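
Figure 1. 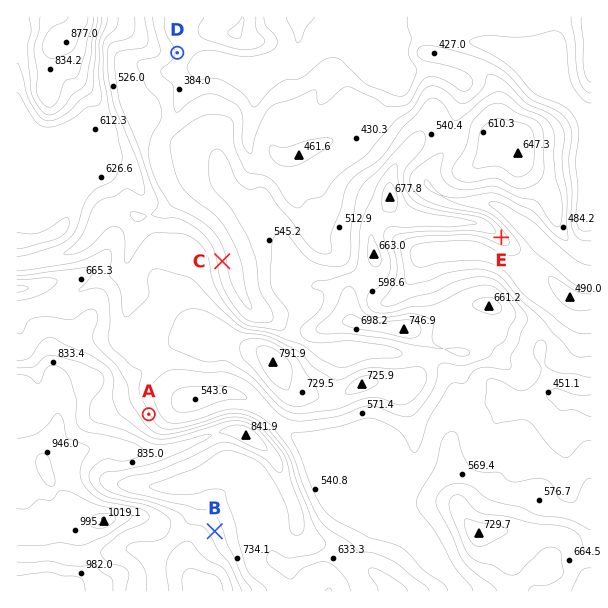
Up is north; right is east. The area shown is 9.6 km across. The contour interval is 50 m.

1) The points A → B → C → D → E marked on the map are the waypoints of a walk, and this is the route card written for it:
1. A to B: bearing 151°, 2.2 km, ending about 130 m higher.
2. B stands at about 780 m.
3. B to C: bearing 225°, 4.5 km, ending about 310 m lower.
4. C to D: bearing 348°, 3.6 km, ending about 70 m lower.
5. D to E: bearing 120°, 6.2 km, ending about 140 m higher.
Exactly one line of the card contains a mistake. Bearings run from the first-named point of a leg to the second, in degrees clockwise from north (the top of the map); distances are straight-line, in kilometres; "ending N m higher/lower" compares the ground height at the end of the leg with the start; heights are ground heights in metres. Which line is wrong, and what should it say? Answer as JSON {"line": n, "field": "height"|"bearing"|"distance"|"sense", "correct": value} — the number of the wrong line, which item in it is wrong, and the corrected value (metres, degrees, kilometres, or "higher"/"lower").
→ {"line": 3, "field": "bearing", "correct": 2}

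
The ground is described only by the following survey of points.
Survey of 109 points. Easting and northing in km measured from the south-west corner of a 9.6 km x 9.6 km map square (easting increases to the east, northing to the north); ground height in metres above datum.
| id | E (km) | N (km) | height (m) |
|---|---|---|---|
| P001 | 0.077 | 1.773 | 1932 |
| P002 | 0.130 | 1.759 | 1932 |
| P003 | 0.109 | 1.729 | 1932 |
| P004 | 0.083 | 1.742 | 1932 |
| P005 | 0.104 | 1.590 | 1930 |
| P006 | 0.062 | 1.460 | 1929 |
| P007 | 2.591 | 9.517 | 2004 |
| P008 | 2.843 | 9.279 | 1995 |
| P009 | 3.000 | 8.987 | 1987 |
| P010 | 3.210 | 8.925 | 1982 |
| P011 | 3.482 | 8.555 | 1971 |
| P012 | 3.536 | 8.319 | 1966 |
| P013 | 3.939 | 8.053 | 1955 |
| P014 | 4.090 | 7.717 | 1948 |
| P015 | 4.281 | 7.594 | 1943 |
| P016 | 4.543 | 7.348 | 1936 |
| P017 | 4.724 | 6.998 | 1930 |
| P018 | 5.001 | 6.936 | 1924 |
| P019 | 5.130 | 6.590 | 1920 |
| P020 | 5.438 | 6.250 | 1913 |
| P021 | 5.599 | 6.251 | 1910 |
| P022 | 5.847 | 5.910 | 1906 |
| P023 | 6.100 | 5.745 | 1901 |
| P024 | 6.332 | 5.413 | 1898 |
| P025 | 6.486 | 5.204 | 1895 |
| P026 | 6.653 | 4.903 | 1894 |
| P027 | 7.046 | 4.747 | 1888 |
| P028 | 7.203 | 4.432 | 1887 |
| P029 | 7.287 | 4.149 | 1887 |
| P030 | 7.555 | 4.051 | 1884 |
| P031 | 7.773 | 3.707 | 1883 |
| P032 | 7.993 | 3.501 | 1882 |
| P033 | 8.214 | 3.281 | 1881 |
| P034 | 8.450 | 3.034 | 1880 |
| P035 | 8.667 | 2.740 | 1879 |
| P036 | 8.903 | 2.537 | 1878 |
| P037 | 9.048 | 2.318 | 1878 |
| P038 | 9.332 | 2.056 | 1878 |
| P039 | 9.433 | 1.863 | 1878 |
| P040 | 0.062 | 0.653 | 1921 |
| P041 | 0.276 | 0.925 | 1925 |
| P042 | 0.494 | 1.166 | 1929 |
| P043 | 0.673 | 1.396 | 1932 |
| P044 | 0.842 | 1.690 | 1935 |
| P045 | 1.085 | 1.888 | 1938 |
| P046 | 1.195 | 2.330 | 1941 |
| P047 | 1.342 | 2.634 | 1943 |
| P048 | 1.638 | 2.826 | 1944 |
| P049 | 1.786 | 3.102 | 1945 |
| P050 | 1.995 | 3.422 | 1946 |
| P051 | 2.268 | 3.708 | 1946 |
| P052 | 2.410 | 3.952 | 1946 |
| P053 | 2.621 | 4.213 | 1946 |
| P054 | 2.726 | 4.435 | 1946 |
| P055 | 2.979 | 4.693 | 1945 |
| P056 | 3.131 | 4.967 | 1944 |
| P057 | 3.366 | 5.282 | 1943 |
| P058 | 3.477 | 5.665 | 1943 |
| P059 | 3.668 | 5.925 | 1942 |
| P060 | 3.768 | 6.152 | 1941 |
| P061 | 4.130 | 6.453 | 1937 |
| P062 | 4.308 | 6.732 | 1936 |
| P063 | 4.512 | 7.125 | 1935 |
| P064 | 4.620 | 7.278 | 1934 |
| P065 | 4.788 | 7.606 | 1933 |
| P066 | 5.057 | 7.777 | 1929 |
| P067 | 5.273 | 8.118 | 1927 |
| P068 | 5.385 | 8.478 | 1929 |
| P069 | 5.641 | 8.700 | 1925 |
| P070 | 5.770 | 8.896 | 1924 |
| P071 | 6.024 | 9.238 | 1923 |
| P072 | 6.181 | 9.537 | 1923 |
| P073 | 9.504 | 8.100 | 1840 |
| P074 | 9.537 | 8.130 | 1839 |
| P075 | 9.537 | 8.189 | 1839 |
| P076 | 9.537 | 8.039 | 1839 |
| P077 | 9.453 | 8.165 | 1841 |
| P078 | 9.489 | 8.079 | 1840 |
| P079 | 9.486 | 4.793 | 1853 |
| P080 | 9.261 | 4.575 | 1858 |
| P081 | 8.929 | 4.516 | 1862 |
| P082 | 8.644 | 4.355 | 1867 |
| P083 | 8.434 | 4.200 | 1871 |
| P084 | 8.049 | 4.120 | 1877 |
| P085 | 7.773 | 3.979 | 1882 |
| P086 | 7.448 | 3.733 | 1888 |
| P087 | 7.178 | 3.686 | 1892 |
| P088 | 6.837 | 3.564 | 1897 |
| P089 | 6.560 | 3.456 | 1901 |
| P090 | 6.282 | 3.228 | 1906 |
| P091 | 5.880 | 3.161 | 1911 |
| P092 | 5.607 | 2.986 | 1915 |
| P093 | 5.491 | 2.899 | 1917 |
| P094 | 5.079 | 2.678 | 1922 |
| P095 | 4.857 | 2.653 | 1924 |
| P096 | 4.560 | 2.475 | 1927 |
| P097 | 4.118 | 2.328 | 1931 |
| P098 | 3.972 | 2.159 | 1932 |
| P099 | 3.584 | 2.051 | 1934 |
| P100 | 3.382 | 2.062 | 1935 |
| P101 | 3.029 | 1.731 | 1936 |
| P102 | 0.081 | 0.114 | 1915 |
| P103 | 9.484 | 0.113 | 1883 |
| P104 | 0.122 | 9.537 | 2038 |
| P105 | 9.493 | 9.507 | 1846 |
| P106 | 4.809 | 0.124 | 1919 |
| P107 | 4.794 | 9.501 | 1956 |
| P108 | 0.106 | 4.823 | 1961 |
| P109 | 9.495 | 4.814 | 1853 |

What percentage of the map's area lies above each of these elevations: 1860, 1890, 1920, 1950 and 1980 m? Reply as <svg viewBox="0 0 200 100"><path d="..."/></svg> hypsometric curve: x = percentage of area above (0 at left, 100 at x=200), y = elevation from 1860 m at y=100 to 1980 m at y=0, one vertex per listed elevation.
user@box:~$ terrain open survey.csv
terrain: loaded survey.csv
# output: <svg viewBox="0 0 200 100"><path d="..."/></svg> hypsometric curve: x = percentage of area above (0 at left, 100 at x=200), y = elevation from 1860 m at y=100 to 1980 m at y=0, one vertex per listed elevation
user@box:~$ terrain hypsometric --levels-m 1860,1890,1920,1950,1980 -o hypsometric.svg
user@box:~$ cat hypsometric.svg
<svg viewBox="0 0 200 100"><path d="M188 100l-34-25-45-25-66-25-26-25"/></svg>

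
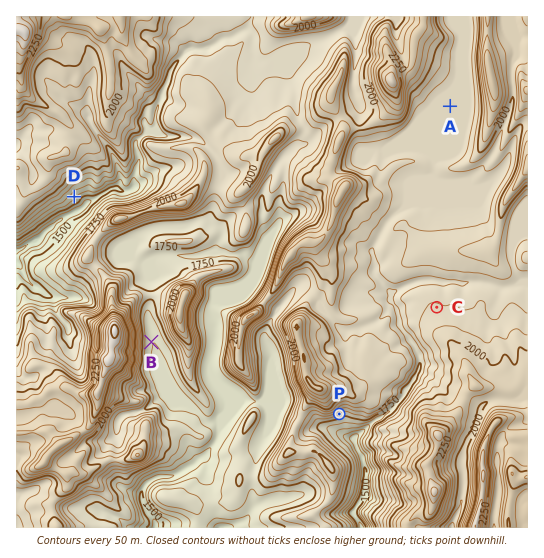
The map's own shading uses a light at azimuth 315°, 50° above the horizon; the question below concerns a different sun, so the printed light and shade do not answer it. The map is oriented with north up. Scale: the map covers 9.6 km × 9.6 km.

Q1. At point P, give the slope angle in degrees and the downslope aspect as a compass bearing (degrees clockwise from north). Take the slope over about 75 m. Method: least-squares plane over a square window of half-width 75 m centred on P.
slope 40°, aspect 147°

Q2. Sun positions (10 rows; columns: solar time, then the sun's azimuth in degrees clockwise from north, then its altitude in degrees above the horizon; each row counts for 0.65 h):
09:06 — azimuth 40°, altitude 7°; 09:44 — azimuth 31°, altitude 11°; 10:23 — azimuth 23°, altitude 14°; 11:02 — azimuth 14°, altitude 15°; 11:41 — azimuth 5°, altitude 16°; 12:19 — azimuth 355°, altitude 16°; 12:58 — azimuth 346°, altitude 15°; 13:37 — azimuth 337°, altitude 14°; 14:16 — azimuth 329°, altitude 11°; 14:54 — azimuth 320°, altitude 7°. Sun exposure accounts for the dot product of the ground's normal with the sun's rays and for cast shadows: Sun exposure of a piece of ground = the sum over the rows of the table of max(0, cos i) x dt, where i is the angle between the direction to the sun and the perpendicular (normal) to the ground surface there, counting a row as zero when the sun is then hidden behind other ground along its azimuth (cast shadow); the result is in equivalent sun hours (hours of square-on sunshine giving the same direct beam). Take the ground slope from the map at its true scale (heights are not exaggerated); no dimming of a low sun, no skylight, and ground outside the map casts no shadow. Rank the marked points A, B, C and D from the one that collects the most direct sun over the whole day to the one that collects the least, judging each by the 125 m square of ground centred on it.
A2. C > A > B > D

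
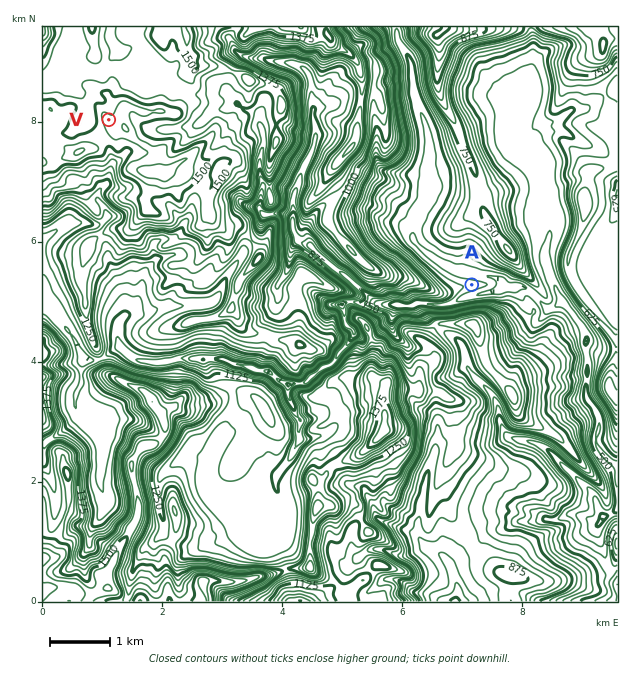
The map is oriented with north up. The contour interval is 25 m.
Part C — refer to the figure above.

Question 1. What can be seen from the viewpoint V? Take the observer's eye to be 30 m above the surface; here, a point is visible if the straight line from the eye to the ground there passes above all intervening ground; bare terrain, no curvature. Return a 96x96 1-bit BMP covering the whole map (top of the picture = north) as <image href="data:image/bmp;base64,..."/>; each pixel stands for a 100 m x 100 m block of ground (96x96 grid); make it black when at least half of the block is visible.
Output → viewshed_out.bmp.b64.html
<image width="96" height="96" href="data:image/bmp;base64,Qk2+BAAAAAAAAD4AAAAoAAAAYAAAAGAAAAABAAEAAAAAAIAEAAATCwAAEwsAAAIAAAAAAAAA////AAAAAAAAAf/AAAAAAAAAAAADgP+AAAAAAAAAAAD/sD/AAAAAAAAAAAB/AA3/wAAAAAAAAAAP4AD//AAAAAAAAAAH4AA//AAAAAAAAAAD8AAAYAAAAAAAAADj+AAAAAAAAAAAAAD5+AAAAAAAAAAAAAD/+AAAAAAAAAAAAADP/AAAAAAAAAAAAADD/gAAAAAAAAAAAADA/gAAAAAAAAAAAADAfwAAAAAAAAAAAADDwQAAAAAAAAAAAADHwQAAAAAAAAAAAACHwYAAAAAAAAAAAACHgYAAAAAAAAAAAACHgQAAAAAAAAAAAACHgAAAAAAAAAAAAACAgAAAAAAAAAAAAACOgAAAAAAAAAAAAAAfgAAAAAAAAAAAAAAfhwAAAAAAAAAAAAAfgwAAAAAAAAAAAAB/gQAAAAAAAAAAAAA/geAAAAAAAAAAAAA/AIAAAAAAAAAAAAAfAAAAAAAAAAAAAAB/AAAAAAAAAAAAAAD/AAgAAAAAAAAAAAD/AAgAAAAAAAAAAAD/ABwAAAAAAAAAAADPAD4AAAAAAAAAAACDAH+AAAAAAAAAAAACAP+AAAAAAAAAAAAAB/gAAAAAAAAAAADAH8AAAAAAAAAAAAD4/wAAAAAAAAAAAAAIfAAAAAAAAAAAAAAAOAAAAAAAAAAAAAD4EAAAAAAAAAAAAADwcAAAAAAAAAAAAADw4AAAAAAAAAAAAADg4AAAAAAAAAAAAACA4AAAAAAAAAAAAAAB4AAAAAAAAAAAAAAAwAAAAAAAAAAAAAAAwAAAAAAAAAAAAAABgAAAAAAAAAAAAAABgAAAAAAAAAAAAAABgAAAAAAAAAAAAAADgAAAAAAAAAAAAAADgAAAAAAAAAAAAAADAAAAAAAAAAAAAAADAAAAAAAAAAAAAAADQAAAAAAAAAAAAAABwAAAAAAAAAAAAAABwAAAAAAAAAAAAAAAwAAAAAAAAAAAAAAAQAAAAAAAAAAAAAAAIAAAAAAAAAAAAAAAMAAAAAAAAAAAAAAAAAAAAAAAAAAAAAAAAIAAAAAAAAAAAAAAAMAAAAAAAAAAAAAAAAAAAAAAAAAAAAAAHgAAAAAAAAAAAAAAGAAAAAAAAAAAAAAAAAAAAAAAAAAAAAAAAAAAAAAAAAAAAAAADPgAAAAAAAAAAACAB/wAAAAAAAAAAADAA/cAAAAAAAAAAADgI/GAAAAAAAAAAADP6PDAAAAAAAAAAAD/6ABgAAAAAAAAAAD/+AAwAAAAAAAAAAD//AAYAAAAAAAAAAD//AAIAAAAAAAAAAD//HwAAAAAAAAAAAD//fwAAAAAAAAAAADv/wAAAAAAAAAAAABv+AAAAAAAAAAAAAA/+AAAAAAAAAAAAAD/2AAAAAAAAAAAAAD/nAPAYAAAAAAAAAD+XgeAwAAAAAAAAAD//4fggAAAAAAAAAD////AAAAAAAAAAAD////AAAAAAAAAAAD/f/+AAAAAAAAAAAD///+AAAAAAAAAAAD///eAAB8AAAAAAAD///cAAPkAAAAAAAD///cAAfAAAAAAAAA="/>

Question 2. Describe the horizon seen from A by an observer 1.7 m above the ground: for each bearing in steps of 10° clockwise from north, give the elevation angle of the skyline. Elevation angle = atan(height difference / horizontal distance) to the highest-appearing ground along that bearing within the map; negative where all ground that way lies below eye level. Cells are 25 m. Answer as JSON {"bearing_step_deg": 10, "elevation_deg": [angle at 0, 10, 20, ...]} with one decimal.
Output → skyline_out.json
{"bearing_step_deg": 10, "elevation_deg": [7.2, 8.2, 9.3, 10.7, 12.3, 12.5, 10.8, 7.8, 4.1, 3.2, 2.6, 1.7, 3.3, 9.4, 17.1, 25.0, 30.4, 33.2, 33.5, 31.9, 29.1, 25.7, 22.3, 18.2, 14.1, 14.2, 11.8, 13.2, 14.6, 11.2, 11.0, 11.0, 11.3, 9.5, 6.1, 6.8]}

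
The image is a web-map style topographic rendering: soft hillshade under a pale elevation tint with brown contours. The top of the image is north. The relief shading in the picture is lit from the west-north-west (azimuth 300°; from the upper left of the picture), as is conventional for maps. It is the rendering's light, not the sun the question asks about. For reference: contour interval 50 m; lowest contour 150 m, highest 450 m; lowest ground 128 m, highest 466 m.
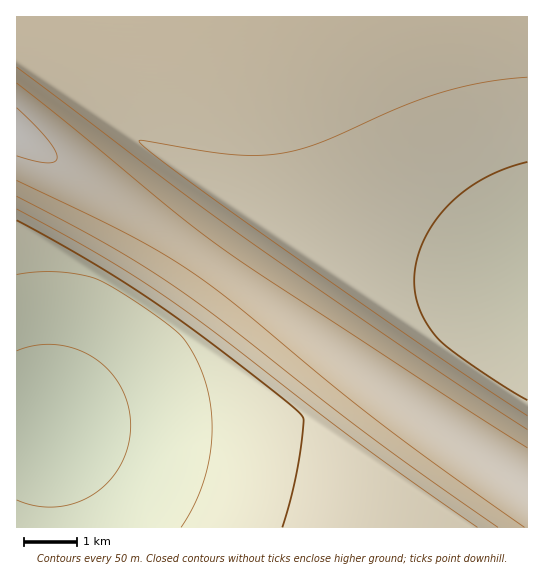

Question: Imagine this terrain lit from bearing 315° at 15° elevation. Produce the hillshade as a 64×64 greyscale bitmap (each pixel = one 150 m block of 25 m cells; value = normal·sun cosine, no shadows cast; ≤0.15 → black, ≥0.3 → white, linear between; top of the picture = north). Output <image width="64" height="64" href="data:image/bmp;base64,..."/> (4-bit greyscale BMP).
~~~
<image width="64" height="64" href="data:image/bmp;base64,Qk12CAAAAAAAAHYAAAAoAAAAQAAAAEAAAAABAAQAAAAAAAAIAAATCwAAEwsAABAAAAAAAAAAAAAAABEREQAiIiIAMzMzAERERABVVVUAZmZmAHd3dwCIiIgAmZmZAKqqqgC7u7sAzMzMAN3d3QDu7u4A////AMzN3d3d7u7u7u7u7u7u3d3d3dzMzMzMzMu7u6dGeIiazM3d3d3u7u7u7u7u7u7d3d3d3MzMzMzMy7u6mHd3iJnMzN3d3e7u7u7u7u7u7t3d3d3czMzMzMzMu6mHd4iJmszM3d3d3u7u7u7u7u7u3d3d3d3MzMzMzMu5h3d4iZmrzMzN3d3d7u7u7u7u7u7d3d3d3czMzMzMuph3eImZqqvMzMzd3d3u7u7u7u7u7t3d3d3dzMzMzMuZd3iImZqrvLzMzN3d3d7u7u7u7u7u3d3d3d3MzMzLqYd3iJmaqrvMu8zMzd3d3d7u7u7u7u3d3d3d3MzMzLqXd4iJmqq7vM27vMzM3d3d3e7u7u7u7d3d3d3czMzKmHeIiZmqq7zM3bu7zMzN3d3d3e7u7u3d3d3d3dzMy6mHeIiZqqu7zM3eu7u8zMzd3d3d3d3d3d3d3d3d3My6h3iImZqqu8zN3d67u7vMzM3d3d3d3d3d3d3d3d3Muph4iJmaqru8zN3e7qq7u7zMzN3d3d3d3d3d3d3d3Mupd4iJmaqru8zN3e7vqqu7u8zMzN3d3d3d3d3d3d3MqYeIiZmqq7vMzd3e7v+qqru7vMzMzd3d3d3d3d3d3LqYiImZqqq7vMzd3u7v/6qqq7u7zMzMzd3d3d3d3d3KmHiImZqqu7zMzd3u7v/sqqqqu7u8zMzMzd3d3d3dy6mIiJmaqru7zM3d3u7v/uyZqqqru7vMzMzMzN3d3cyph4iJmaqru8zM3d3u7v7dzJmaqqq7u7zMzMzMzMzMupiIiZmqq7u8zN3d7u7u7dy8mZmqqqu7u7zMzMzMzLqYeIiZmqq7vMzN3d7u7u3cu7uZmZqqqru7u8zMzMzLqXeImZqqu7vMzN3d7u7t3Lu7u5mZmaqqq7u7u8zMy6mHeImZqqu7zMzd3e7u7t3Lu7u7iZmZmqqqu7u7u8uph3iImZqqu7zMzd3e7u7dy7u7u7uImZmZqqqru7u7uZd3iImaqru7zM3d3e7u7dy7u7u7u4iJmZmqqqq7u7qYd3iImaqru8zM3d3u7u3cu7u7u7u7iIiZmZqqqqu6mHZ3iImaqru8zM3d3u7t3Lu7u7u7u7uIiJmZmaqqqph2Z3iJmaqru8zN3d3u7t3Lqqqqq7u7u4iIiZmZmqqYdmZ3iJmaq7vMzN3d3u7dy6qqqqqqqru7iIiImZmZmHdmZ3iJmaq7vMzN3d7u7cy6qqqqqqqqqqqIiIiZmZl3ZWZ3iJmaq7vMzN3d7u3cuqqqqqqqqqqqqoiIiImZh2VVZ3iJmaq7vMzd3d7u3MuqqqqqqqqqqqqqiIiIiIdlVVZ3iImaq7vMzd3e7tzLqqqqqqqqqqqqqqqIiIiHZURVZniImaq7vMzd3e7tzKqqqqqqqqqqqqqqqoiIiGZURVZniImaq7vMzd3e7cy6qqqqqqqqqqqqqqqqiIh2VERVZniImaq7vMzd3e7cyqqqqqqqqZmZmZmZqqqIdlRERVZ3iJmaq7vMzd3e3MuqqqqqqpmZmZmZmZmZmYZVQ0RWZ3iJmaq7vMzd3t3MqqqqqqqZmZmZmZmZmZmZdUNEVWZ3iJmaq7zM3d3dzLqqqqqqmZmZmZmZmZmZmZljNEVWZ3iJmqq7zM3d3dy6qqqqqpmZmZmZmZmZmZmZmTNEVWZ3iJmqq7zM3d3cy6qqqqqZmZmZmZmZmZmZmZmZNFVmZ3iJmqq7zM3d3MuqqqqqqZmZmZmZmZmZmZmZmZlFVmd4iJmqu7zM3d3MuqqqqqmZmZmZmZmZmZmZmZmZmVVmd4iZmqu7zM3dzLqqqqqqmZmZmZmZmZmZmZmZmZmZVnd4iZqqu7zM3dzLqqqqqpmZmZmZmZmZmZmZmYiJmZlneIiZqqu8zN3cy6qqqqqpmZmZmZmZmZmZmZiIiIiIiHeImZqru8zN3cu6qqqqqpmZmZmZmZmZmZmZiIiIiIiIeImaqru8zN3MupmqqqqpmZmZmZmZmZmZmZiIiIiIiIiJmaq7vMzdzLqpmaqqqqmZmZmZmZmZmZmZiIiIiIiIiJmqq7vMzdzLqZmaqqqqmZmZmZmZmZmZmZmIiIiIiIiImqu7zM3cy6qZmaqqqqqZmZmZmZmZmZmZmYiIiIiIiIiru7zM3cu6mZmqqqqqqqmZmZmZmZmZmZmZmIiIiIiIiKu8zN3MuqmZmqqqqqqqqZmZmZmZmZmZmZmYiIiIiIiIvMzN3MupmZqqqqqqqqqqmZmZmZmZmZmZmZmIiIiIiIi8zd3LupmqqqqqqqqqqqqpmZmZmZmZmZmZmZiIiIiIiM3dzLqZqqqqqqqqqqqqqqmZmZmZmZmZmZmZmZmIiIiIzdzLqqqqqqqqqqqqqqqqqpmZmZmZmZmZmZmZmZmZmZncy6qqqqqqqqqqqqqqqqqqqZmZmZmZmZmZmZmZmZmZmdy6qqqqqqqqqqqqqqqqqqqqmZmZmZmZmZmZmZmZmZmZ2qqqqqqqqqqqqqqqqqqqqqqpmZmZmZmZmZmZmZmZmZmqqqqqqqqqqqqqqqqqqqqqqqqZmZmZmZmZmZmZmZmZmaqqqqqqqqqqqqqqqqqqqqqqqqmZmZmZmZmZmZmZmZmZqqqqqqqqqqqqqqqqqqqqqqqqqqmZmZmZmZmZmZmZmZmqqqqqqqqqqqqqqqqqqqqqqqqqqpmZmZmZmZmZmZmZmaqqqqqqqqqqqqqqqqqqqqqqqqqqqpmZmZmZmZmZmZmZ"/>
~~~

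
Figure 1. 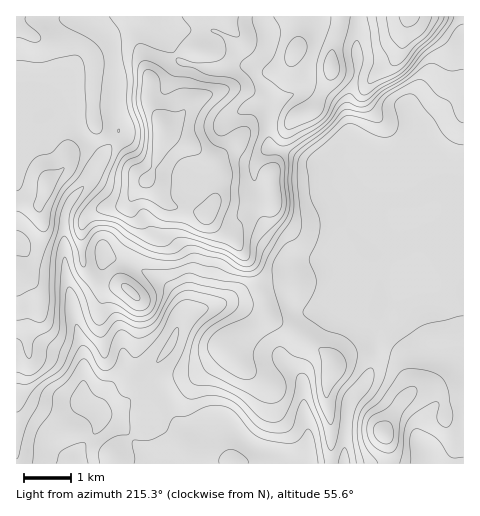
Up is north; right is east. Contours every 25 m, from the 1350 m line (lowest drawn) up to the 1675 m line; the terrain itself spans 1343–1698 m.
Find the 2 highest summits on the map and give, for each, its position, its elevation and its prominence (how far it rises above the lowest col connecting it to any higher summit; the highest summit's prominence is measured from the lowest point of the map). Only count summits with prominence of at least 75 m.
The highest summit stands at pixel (162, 130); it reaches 1698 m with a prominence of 355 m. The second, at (384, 433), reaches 1542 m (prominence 103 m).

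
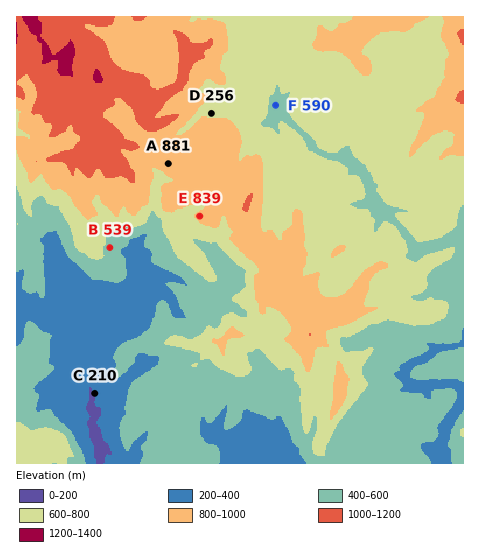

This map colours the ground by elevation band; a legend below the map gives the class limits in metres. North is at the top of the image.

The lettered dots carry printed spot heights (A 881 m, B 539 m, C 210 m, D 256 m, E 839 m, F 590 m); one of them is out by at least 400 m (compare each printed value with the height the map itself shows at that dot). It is D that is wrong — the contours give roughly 756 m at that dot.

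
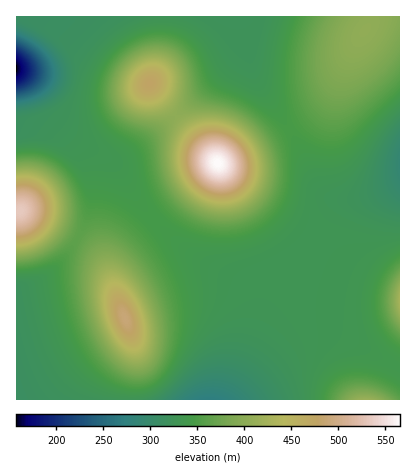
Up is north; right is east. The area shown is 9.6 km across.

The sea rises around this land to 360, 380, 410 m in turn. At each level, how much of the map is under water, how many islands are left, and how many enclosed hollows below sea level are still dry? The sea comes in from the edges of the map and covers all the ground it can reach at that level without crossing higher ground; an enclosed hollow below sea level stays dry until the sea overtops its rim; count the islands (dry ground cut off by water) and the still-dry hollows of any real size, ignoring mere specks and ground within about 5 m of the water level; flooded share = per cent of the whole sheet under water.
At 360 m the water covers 67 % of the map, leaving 1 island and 0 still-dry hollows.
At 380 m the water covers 77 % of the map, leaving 2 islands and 0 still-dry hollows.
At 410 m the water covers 88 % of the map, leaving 3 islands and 0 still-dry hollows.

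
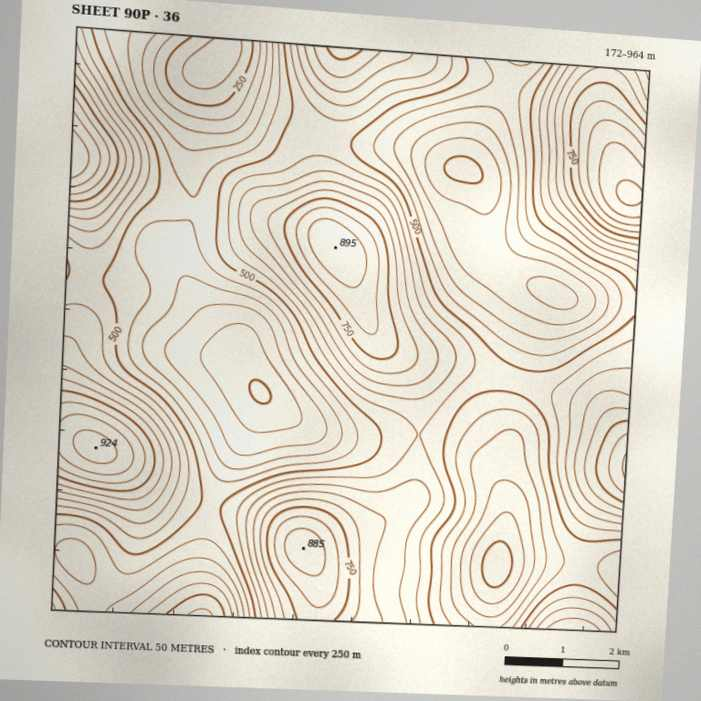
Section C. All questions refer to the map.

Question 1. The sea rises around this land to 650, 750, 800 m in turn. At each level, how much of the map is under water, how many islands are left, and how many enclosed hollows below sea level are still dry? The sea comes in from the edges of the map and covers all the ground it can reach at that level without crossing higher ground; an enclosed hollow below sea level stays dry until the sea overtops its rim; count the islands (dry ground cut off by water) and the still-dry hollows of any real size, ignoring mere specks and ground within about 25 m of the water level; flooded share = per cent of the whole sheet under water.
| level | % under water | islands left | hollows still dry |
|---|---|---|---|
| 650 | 76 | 1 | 0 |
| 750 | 88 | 1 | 0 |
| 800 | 92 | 2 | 0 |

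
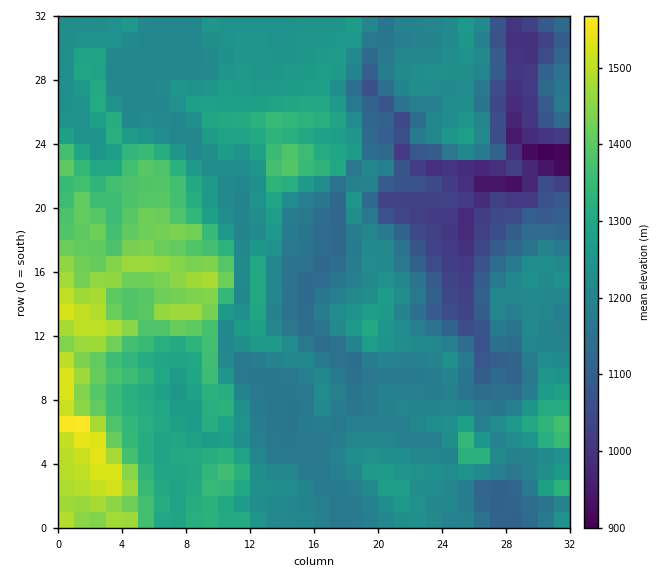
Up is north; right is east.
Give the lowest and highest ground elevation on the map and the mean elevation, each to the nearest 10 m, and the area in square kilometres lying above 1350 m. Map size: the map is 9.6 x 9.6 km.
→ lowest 880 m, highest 1590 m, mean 1230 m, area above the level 15.3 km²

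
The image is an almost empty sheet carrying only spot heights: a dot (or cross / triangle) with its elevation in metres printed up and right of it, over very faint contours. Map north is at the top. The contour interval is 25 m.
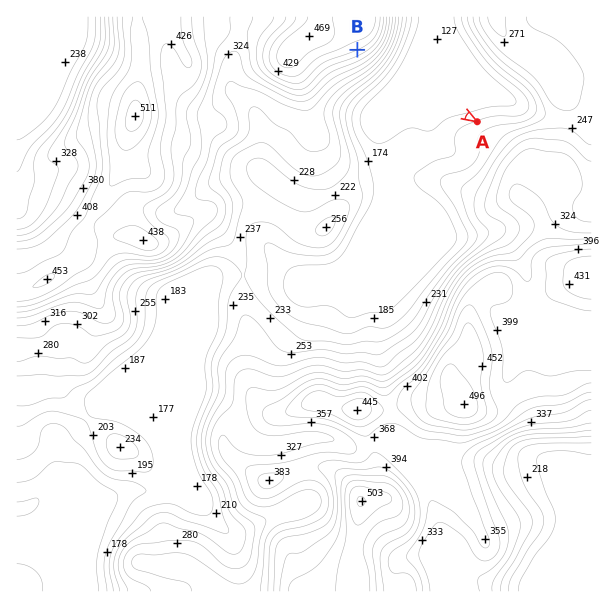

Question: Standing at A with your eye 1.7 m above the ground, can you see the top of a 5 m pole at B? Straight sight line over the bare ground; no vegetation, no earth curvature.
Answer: yes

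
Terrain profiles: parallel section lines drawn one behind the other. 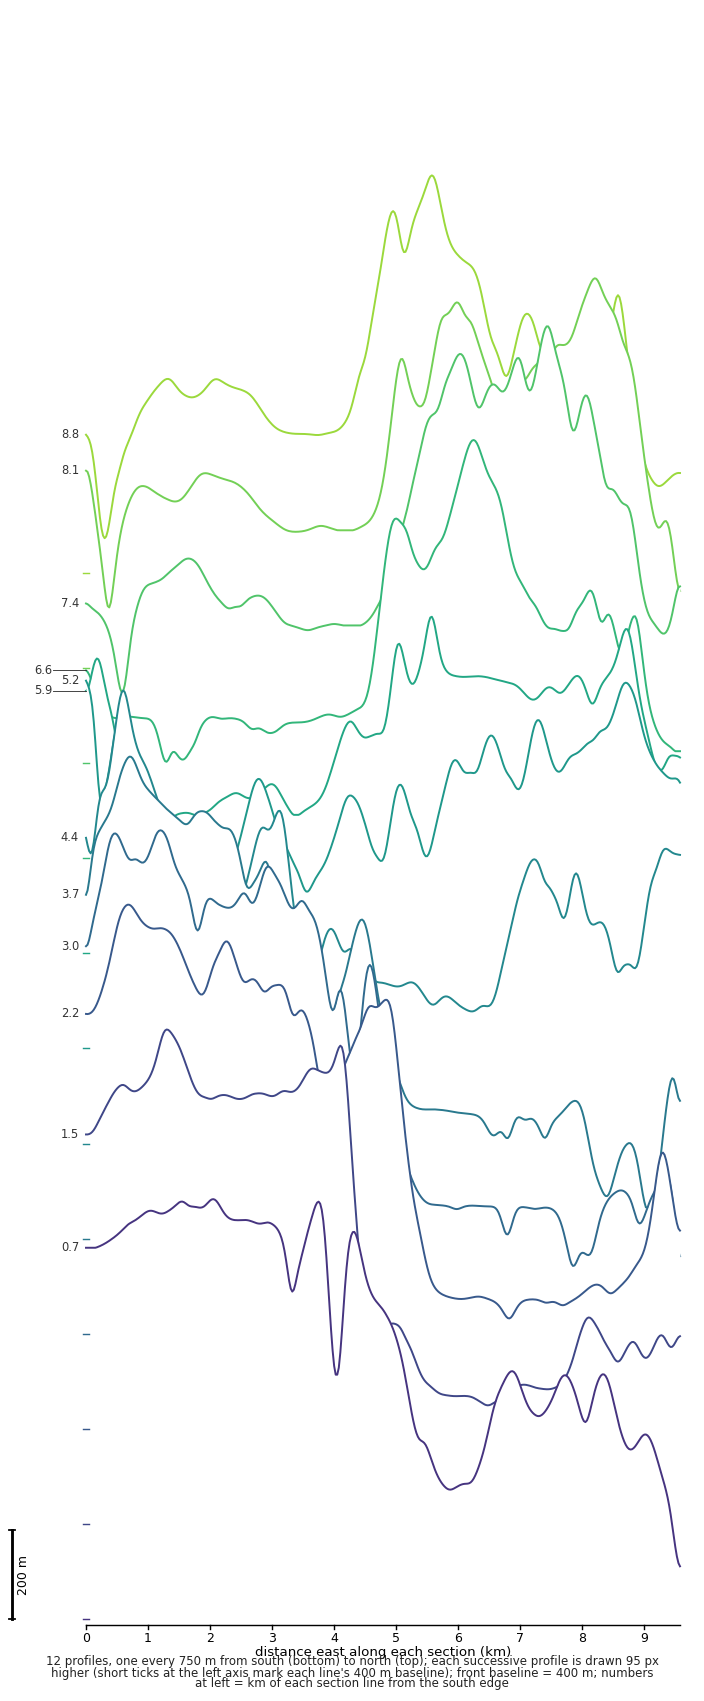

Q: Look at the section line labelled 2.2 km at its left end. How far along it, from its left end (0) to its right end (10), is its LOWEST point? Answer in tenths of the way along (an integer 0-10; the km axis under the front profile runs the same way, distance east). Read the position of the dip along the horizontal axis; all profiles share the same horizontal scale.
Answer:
7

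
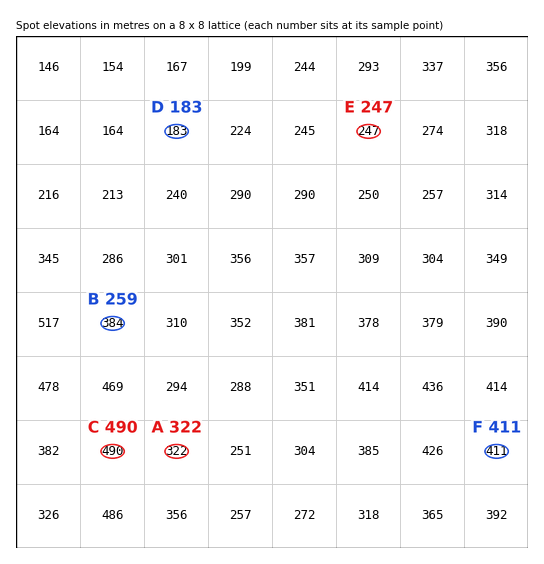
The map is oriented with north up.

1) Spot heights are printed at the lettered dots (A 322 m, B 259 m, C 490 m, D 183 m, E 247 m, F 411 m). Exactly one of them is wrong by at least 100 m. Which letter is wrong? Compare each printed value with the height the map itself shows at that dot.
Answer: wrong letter B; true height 384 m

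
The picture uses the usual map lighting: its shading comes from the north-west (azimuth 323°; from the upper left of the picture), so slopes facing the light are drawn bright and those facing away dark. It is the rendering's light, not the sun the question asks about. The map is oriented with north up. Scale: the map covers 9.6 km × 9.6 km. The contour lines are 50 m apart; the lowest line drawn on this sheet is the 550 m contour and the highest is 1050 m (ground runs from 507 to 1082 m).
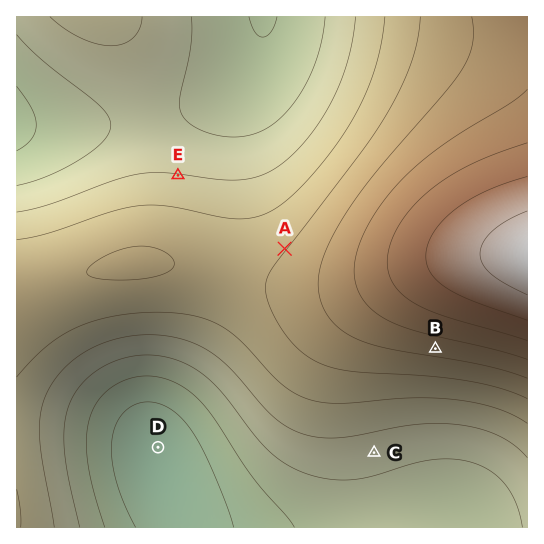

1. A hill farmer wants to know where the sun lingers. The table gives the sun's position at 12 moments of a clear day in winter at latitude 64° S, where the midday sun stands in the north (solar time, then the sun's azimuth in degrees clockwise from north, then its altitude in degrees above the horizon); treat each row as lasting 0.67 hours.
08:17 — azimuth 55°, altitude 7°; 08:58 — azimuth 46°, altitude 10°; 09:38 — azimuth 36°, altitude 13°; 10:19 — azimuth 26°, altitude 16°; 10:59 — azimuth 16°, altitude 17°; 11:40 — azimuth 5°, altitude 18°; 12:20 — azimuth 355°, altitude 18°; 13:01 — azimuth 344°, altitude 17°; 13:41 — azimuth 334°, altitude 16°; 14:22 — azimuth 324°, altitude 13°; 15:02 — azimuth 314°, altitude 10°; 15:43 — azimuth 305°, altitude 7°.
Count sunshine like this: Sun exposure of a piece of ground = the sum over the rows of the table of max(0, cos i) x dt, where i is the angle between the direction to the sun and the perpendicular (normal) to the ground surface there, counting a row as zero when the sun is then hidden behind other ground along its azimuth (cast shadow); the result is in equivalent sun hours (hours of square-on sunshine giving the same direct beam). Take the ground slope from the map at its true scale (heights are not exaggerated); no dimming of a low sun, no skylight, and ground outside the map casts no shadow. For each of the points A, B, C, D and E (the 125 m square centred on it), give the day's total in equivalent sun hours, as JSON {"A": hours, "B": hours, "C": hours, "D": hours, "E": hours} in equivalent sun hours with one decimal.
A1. {"A": 2.1, "B": 1.0, "C": 1.5, "D": 1.7, "E": 2.4}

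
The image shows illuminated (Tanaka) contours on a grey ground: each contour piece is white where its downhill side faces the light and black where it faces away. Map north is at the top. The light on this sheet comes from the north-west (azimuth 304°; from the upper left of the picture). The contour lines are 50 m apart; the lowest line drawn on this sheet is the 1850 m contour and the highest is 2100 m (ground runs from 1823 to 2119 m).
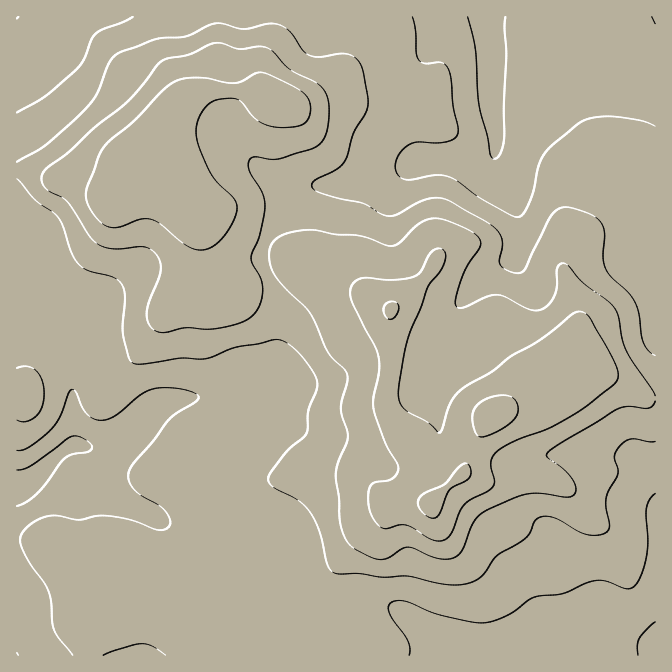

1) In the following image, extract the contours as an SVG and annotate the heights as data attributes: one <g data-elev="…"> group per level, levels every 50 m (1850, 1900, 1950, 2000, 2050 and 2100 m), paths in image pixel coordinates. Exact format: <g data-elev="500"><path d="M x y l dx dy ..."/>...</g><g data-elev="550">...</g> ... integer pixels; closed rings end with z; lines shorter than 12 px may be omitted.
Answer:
<g data-elev="1850"><path d="M638 655l-1-10 2-7 16-16"/><path d="M17 470l7-1 8-4 40-29 8 1 12 8 0 3-4 4-14 2-9 4-28 35-10 9-10 4"/><path d="M505 17l0 11 1 27-2 50 0 33-4 15-5 6-3-1-2-4-2-17-8-29-4-58-8-33"/></g><g data-elev="1900"><path d="M103 655l14-5 25-6 10 2 14 9"/><path d="M409 655l1-7-2-8-15-20-4-8 0-7 5-4 11 0 33 14 32 7 14 1 10-2 13-5 27-19 30-4 28-12 13 0 22 8 7-2 6-10 5-15 3-18-2-36 3-8 6-6"/><path d="M17 450l7 0 6-4 22-18 8-11 8-24 4-4 4 3 6 15 4 6 7 5 7 2 14-3 26-22 14-6 11-1 15 1 12 3 7 5-4 5-18 11-8 7-17 22-19 21-4 9 0 8 6 10 7 6 17 9 8 9 3 8 0 3-3 3-5 2-5 0-23-9-24-5-13 0-19 4-24-5-10 2-10 5-8 6-5 7-1 9 4 10 8 12 13 18 4 8 2 12 1 20 3 8 18 23"/><path d="M655 126l-15-6-28-4-18 2-14 4-28 23-8 10-6 12-8 33-6 13-6 4-6-1-28-16-26-18-10-5-11-2-27 5-8-2-5-5-2-8 3-10 7-8 12-5 20 1 11-2 7-3 3-6-5-25-2-27-2-10-3-5-4-2-17 0-7-3-2-7 0-21-4-15"/><path d="M133 17l-36 16-6 7-7 20-7 9-32 27-28 17"/></g><g data-elev="1950"><path d="M17 420l5 2 5-1 10-6 5-8 2-14-2-13-6-10-9-4-10 2"/><path d="M655 355l-6-4-6-9-4-29-5-13-7-9-16-14-5-9-3-11 2-20-1-9-5-8-7-5-23-8-7 1-7 3-7 9-23 49-3 3-5 1-10-3-7-5-1-5 3-18-2-7-3-5-11-8-39-22-10-2-10 1-11 4-19 12-9 1-8-3-16-10-31-6-19-8-2-4 2-4 24-13 8-10 8-25 11-18 3-8 0-10-4-24-6-12-8-6-10-1-22 3-10-2-6-6-12-17-12-7-10-1-24 5-20-5-9-1-28 13-30 3-39 14-8 9-13 31-11 15-40 37-29 17"/><path d="M17 179l18 21 17 12 6 6 5 9 9 26 6 11 10 7 26 6 8 7 3 13-2 36 5 24 4 5 8 2 40-6 25 1 30-12 42-8 11 5 16 14 10 15 3 10-1 9-8 18-1 22-3 5-13 10-7 8-14 18-2 7 5 7 25 14 12 11 10 20 8 33 3 5 4 3 25 1 24 3 23-1 37 8 20 0 15-6 5-4 13-18 28-18 5-4 5-13 5-4 7-1 8 2 24 13 8 4 8 0 9-1 3-2 2-5-3-20 0-10 12-24 0-5-4-10 3-8 7-8 6-3 25 2"/></g><g data-elev="2000"><path d="M655 396l-29-46-4-12-3-21-4-9-8-8-25-18-17-18-4-1-3 4-3 26-5 10-8 6-5 2-7-1-25-13-8-2-10 2-27 11-3-1-2-4 4-16 6-17 14-22 2-6-3-5-6-5-27-12-11-2-10 3-9 6-15 15-6 4-7-1-27-9-25-2-27-4-14 2-12 3-7 5-5 7-1 13 6 15 11 13 23 24 19 40 19 21 0 9-6 26 6 24 1 6-10 24-2 11 3 25 1 22 3 14 6 9 6 6 17 9 6 1 7 0 17-10 6-2 27 11 9 1 8-1 6-3 4-5 13-30 12-10 28-12 13-4 14-1 23 4 7-1 3-3 1-3-2-8-9-12-18-13 1-5 69-43 12-3 19 2 5-3 2-4"/><path d="M158 332l9 0 18-4 22 1 15-1 21-6 12-9 6-11 2-15-3-10-8-15-1-5 9-22 5-30-3-13-13-22 0-10 6-3 15 2 8 0 32-10 10-5 6-9 2-12 1-15-1-10-4-8-9-8-26-14-15-16-7-4-9-2-19 3-16-6-8 0-26 12-26 5-6 5-13 18-17 19-32 25-28 27-19 13-6 8 0 7 2 5 6 5 17 9 21 34 9 8 8 4 9 2 31-2 7 3 5 5 3 8 0 9-11 31-2 12 3 11z"/></g><g data-elev="2050"><path d="M433 540l9 1 6-4 16-32 6-5 17-8 6-5 1-7-3-18 2-5 4-5 20-12 35-13 26-15 35-27 4-5 1-5-4-15-24-42-5-5-6-1-7 2-33 27-27 15-20 16-32 18-10 13-10 29-2 1-11-11-20-11-7-8-2-8 6-42 6-20 11-25 6-20 13-17 5-9 0-10-3-3-4-1-4 2-4 3-8 17-7 6-21 4-32-2-8 5-4 9 3 11 25 50 1 17-5 27 0 12 11 34 13 24-1 6-5 5-5 3-12 1-5 4-2 12 2 14 5 10 7 6 5 1 13-4 7 0z"/><path d="M192 248l13 2 7-3 7-5 12-17 6-17-3-10-16-15-6-8-13-28-3-10 0-10 3-9 4-8 6-6 6-4 20-1 7 3 11 15 11 7 14 3 19-1 7-2 3-3 4-11-3-12-8-8-26-13-12-5-7 1-13 8-7 2-10-1-21-4-24 1-8 4-7 5-30 32-25 20-7 8-5 9-12 36 2 12 9 13 8 7 9 3 8-2 18-7 12 1 8 4 20 17z"/></g><g data-elev="2100"><path d="M428 517l6 1 3-1 3-5 9-22 20-12 2-6-3-8-3-1-3 2-17 19-18 8-7 5-2 5 1 5 3 5z"/><path d="M480 437l7-1 10-4 16-12 5-10-1-7-3-5-7-3-12 1-11 4-7 5-4 7-1 8 3 12z"/><path d="M388 318l4 1 5-6 2-6-4-5-7 0-4 5 0 6z"/></g>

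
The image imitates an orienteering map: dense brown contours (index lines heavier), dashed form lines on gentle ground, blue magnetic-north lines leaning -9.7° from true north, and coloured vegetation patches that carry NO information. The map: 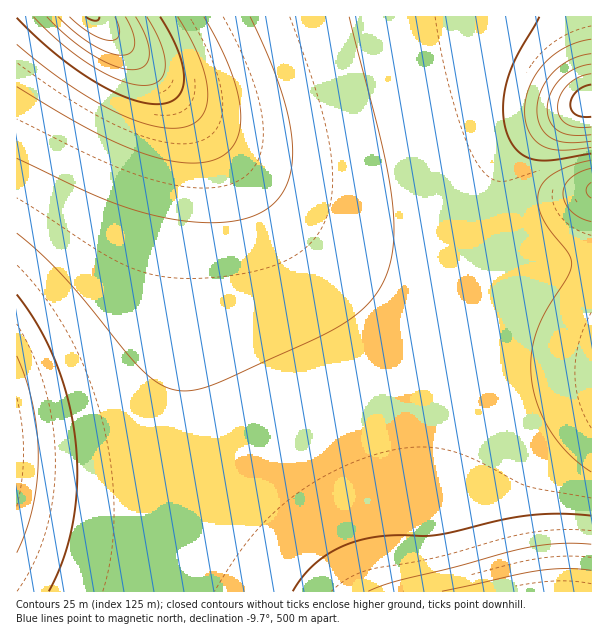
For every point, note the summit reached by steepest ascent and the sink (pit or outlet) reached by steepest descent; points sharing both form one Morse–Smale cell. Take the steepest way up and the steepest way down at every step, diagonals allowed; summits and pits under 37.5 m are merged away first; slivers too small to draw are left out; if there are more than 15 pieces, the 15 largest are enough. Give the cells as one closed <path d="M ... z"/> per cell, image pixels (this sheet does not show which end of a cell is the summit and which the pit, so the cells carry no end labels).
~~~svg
<path d="M164 84l-1 2 18 24 7 18 5 24 0 27-9 78 0 151-3 44-12 73-15 51-2 15 288 1-12-56 5-86 12-64 21-65-40-14-46-23-51-32-52-46z"/><path d="M95 16l-79 1 1 575 135 0 2-16 15-51 11-60 4-57 0-151 9-78-1-39-8-24-15-24-21-24z"/><path d="M591 16l-495 1 85 84 96 105 37 34 21 16 45 28 46 23 39 13 31-86-2-42 2-10 6-15 10-14 21-17 46-30 13-5z"/><path d="M470 322l-6 1-10 31-12 44-9 52-5 86 12 55 151 1 1-238-65-14z"/><path d="M591 102l-12 4-46 30-17 14-14 17-6 15-2 10 2 42-27 75-2 13 72 21 53 10z"/>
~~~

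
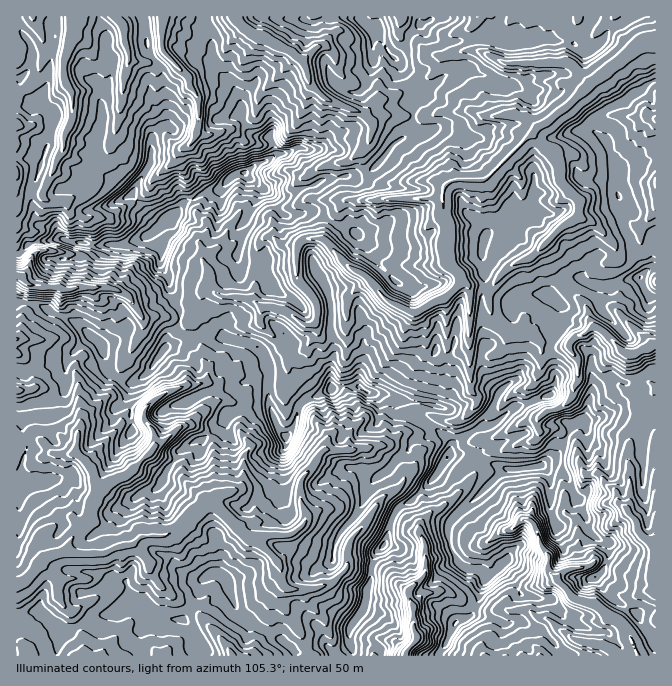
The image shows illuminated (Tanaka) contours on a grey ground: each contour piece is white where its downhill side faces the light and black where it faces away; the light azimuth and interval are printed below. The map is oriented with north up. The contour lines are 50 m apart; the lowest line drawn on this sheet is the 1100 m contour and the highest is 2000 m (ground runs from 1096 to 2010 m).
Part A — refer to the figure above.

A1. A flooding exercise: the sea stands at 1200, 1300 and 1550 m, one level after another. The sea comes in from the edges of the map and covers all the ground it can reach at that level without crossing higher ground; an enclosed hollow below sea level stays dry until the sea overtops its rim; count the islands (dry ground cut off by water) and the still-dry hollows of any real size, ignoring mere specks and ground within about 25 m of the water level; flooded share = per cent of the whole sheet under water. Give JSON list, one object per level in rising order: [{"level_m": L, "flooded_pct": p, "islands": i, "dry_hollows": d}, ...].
[{"level_m": 1200, "flooded_pct": 14, "islands": 0, "dry_hollows": 0}, {"level_m": 1300, "flooded_pct": 33, "islands": 1, "dry_hollows": 0}, {"level_m": 1550, "flooded_pct": 80, "islands": 1, "dry_hollows": 0}]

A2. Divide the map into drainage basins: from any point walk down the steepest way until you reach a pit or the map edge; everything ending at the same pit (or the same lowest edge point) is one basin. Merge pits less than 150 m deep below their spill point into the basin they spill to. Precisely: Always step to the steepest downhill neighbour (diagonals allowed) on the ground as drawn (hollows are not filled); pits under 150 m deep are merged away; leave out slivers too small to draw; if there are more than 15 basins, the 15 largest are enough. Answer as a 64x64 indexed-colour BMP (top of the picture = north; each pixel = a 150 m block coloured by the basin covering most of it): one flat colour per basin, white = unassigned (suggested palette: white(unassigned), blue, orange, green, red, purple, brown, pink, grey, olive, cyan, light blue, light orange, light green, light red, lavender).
<image width="64" height="64" href="data:image/bmp;base64,Qk12CAAAAAAAAHYAAAAoAAAAQAAAAEAAAAABAAQAAAAAAAAIAAATCwAAEwsAABAAAAAAAAAA////ALR3HwAOf/8ALKAsACgn1gC9Z5QAS1aMAMJ34wB/f38AIr28AM++FwDox64AeLv/AIrfmACWmP8A1bDFACIiIiIiIiIiIiqqqqqqIiIRZmZmZmREREREREREREREIiIiIiIiIiIiqqqqqqIiIiZmZmZmZEREREREREREREQiIiIiIiIiIiKqqqqiIiIiJmZmZmZkRERERERERERERCIiIiIiIiIiKqqqoiIiIiIiZmZmZmZEREREREREREREIiIiIiIiIiIqqqoiIiIiIiImZmZmZmZEREREREREREQiIiIiIiIiIiKqqiIiIiIiIiZmZmZmZkRERERERERERCIiIiIiIiIiIqqiIiIiIiIiJmZmZmZmREREREREREREIiIiIiIiIiIiKqIiIiIiIiImZmZmZmZkREREREREREQiIiIiIiIiIiIiIiIiIiIiIiJmZmZmZkRERERERERERCIiIiIiIiIiIiIiIiIiIiIiImZmZmZEREREREREREREIiIiIiIiIiIiIiIiIiIiIiIiZmZmZkREREREREREREQiIiIiIiIiIiIiIiIiIiIiIiImZmZkRERERERERERERCIiIiIiIiIiIiIiIiIiIiIiIiZmZmREREREREREREREIiIiIiIiIiIiIiIiIiIiIiIiImZmZkREREREREREREQiIiIiIiIiIiIiIiIiIiIiIiIiZmZmRERERERERERERCIiIiIiIiIiIiIiIiIiIiIiIiImZmZmREREREREREREIiIiIiIiIiIiIiIiIiIiIiIiIiImZmZkREREREREREQiIiIiIiIiIiIiIiIiIiIiIiIiIiJmZmZERERERERERCIiIiIiIiIiIiIiIiIiIiIiIiIiImZmZmREREREREREIiIiIiIiIiIiIiIiIiIiIiIiIiIiIREREREUREREREQiIiIiIiIiIiIiIiIiIiIiIiIiIiIhERERERFERERERCIiIiIiIiIiIiIiIiIiIiIiIiIiIiERERERERREREREIiIiIiIiIiIiIiIiIhIiIiIiIiIiERERERERFEREREQiIiIiIiIiIiIiIiIiESIiIiIiIhERERERERGIRERERCIiIiIiIiIiIiIiIiIRIiIiIiIREREREREREYiBEREUIiIiIiIiIiIiIiIiIRESIiIiIhEREREREREYiIEREREiIiIiIiIiIiIiIiIhERESIiERERERERERERGIiBERESIiIiIiJyIiIiIiIiEREREREREREREREREREYiIgRgRIiIiIid3ciIiIiIiIRERERERERERERERERERiIiIiIgiIiIiJ3d3IiIiIiIhERERERERERERERERERGIiIiIiCIiIiInd3dyIiIiIiEREREREREREREREREREYiIiIiIIiIiInd3d3ESIiIRERERERERERERERERERERiIiIiIgiIiInd3d3dxERERERERERERERERERERERERGIiIiIiCIiInd3d3d3EREREREREREREREREREREREREYiIiIiIIid3d3d3d3cRERERERERERERERERERERERERiIiIiIh3d3d3d3d3dxERERERERERERERERERERERERGIiIiIiHd3d3d3d3d3EREREREREREREREREREREREREYiIiIiBd3d3d3d3d3ERERERERERERERERERERERERERGIERGBF3d3d3d3d3cREREREREREREREREREREREREREREREREXd3d3d3d3cRERERERERERERERERERERERERERERERGZN3d3d3d3d3EREREREREREREREREREREREREREREREZkzN3MzMzN3cREREREREREREREREREREREREREREREZmTMzMzMzMzMRERERERERERERERERERERERERERERERmZMzMzMzMzMzERERERERERERERERERERERERERERERGZkzMzMzMzMzMxERERERERERERERERERERERERERERGZmTMzMzMzMzMzMREREREREREREREREREREREREREREZmZMzMzMzMzMzMzMxERFVURERERERERERERERERERERmZkzMzMzMzMzMzMzMRFVVVURERERERERERERERERERGZmTMzMzMzMzMzMzMzNVVVVVVVUREREREREREREREREZmZMzMzMzMzMzMzMzMzNVVVVVVVERERERERERERERERmZkzMzMzMzMzMzMzMzMzVVVVVVVRERERERERERERERmZmTMzMzMzMzMzMzMzMzVVVVVVVVURERERERERERERGZmZMzMzMzMzMzMzMzM1VVVVVVVVVVURERERERERERGZmZkzMzMzMzMzMzMzMzVVVVVVVVVVVREREREREREREZmZmTMzMzMzMzMzMzMzNVVVVVVVVVVVERERERERERERGZmZMzMzMzMzMzMzMzNVVVVVVVVVVVURERERERERERERGZkzMzMzMzMzMzMzM1VVVVVVVVVVVRERERERERERERERmTMzMzMzMzMzMzM1VVVVVVVVVVVRERERERERERERERERMzMzMzMzMzMzM1VVVVVVVVVVVVEREREREREREREREREzMzMzMzMzMzMzVVVVVVVVVVVVERERERERERERERERETMzMzMzMzMzMzNVVVVVVVVVVVERERERERERERERERERMzMzMzMzMzMzM1VVVVVVVVVVUREREREREREREREREREzMzMzMzMzMzM1VVVVVVVVVVURERERERERERERERERETMzMzMzMzMzMzVVVVVVUVVVURERERERERERERERERER"/>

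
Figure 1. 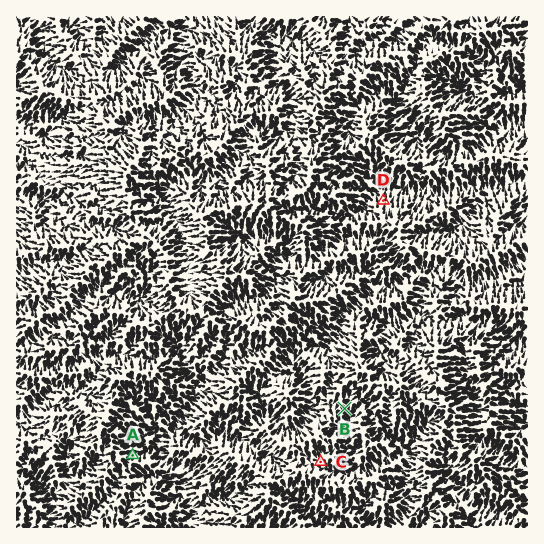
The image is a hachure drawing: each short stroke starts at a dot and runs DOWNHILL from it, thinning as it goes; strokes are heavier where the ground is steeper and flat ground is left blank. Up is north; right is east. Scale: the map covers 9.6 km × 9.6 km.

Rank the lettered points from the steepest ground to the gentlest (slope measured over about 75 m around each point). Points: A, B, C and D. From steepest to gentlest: A D B C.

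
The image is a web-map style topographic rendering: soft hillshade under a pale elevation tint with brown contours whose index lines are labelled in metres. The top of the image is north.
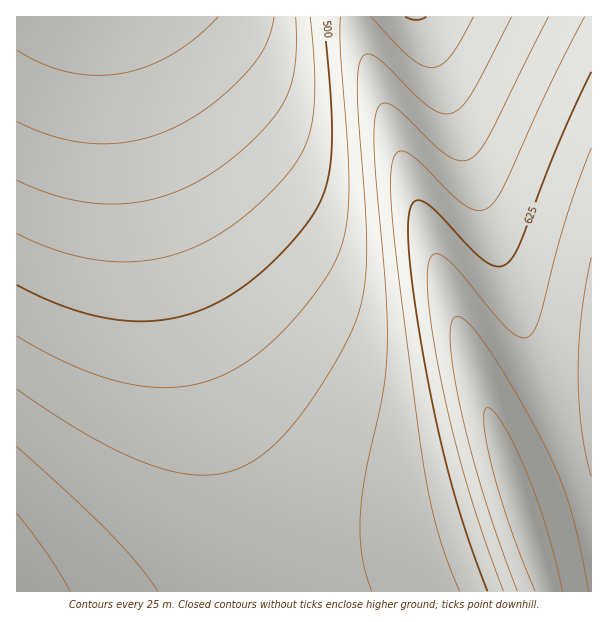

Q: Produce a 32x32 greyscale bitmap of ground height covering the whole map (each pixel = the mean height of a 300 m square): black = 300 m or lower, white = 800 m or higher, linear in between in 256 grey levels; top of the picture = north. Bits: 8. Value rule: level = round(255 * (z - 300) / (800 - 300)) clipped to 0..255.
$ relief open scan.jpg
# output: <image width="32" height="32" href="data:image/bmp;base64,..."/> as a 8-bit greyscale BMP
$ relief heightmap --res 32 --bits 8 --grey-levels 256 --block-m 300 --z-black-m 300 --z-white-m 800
<image width="32" height="32" href="data:image/bmp;base64,Qk02CAAAAAAAADYEAAAoAAAAIAAAACAAAAABAAgAAAAAAAAEAAATCwAAEwsAAAABAAAAAAAAAAAAAAEBAQACAgIAAwMDAAQEBAAFBQUABgYGAAcHBwAICAgACQkJAAoKCgALCwsADAwMAA0NDQAODg4ADw8PABAQEAAREREAEhISABMTEwAUFBQAFRUVABYWFgAXFxcAGBgYABkZGQAaGhoAGxsbABwcHAAdHR0AHh4eAB8fHwAgICAAISEhACIiIgAjIyMAJCQkACUlJQAmJiYAJycnACgoKAApKSkAKioqACsrKwAsLCwALS0tAC4uLgAvLy8AMDAwADExMQAyMjIAMzMzADQ0NAA1NTUANjY2ADc3NwA4ODgAOTk5ADo6OgA7OzsAPDw8AD09PQA+Pj4APz8/AEBAQABBQUEAQkJCAENDQwBEREQARUVFAEZGRgBHR0cASEhIAElJSQBKSkoAS0tLAExMTABNTU0ATk5OAE9PTwBQUFAAUVFRAFJSUgBTU1MAVFRUAFVVVQBWVlYAV1dXAFhYWABZWVkAWlpaAFtbWwBcXFwAXV1dAF5eXgBfX18AYGBgAGFhYQBiYmIAY2NjAGRkZABlZWUAZmZmAGdnZwBoaGgAaWlpAGpqagBra2sAbGxsAG1tbQBubm4Ab29vAHBwcABxcXEAcnJyAHNzcwB0dHQAdXV1AHZ2dgB3d3cAeHh4AHl5eQB6enoAe3t7AHx8fAB9fX0Afn5+AH9/fwCAgIAAgYGBAIKCggCDg4MAhISEAIWFhQCGhoYAh4eHAIiIiACJiYkAioqKAIuLiwCMjIwAjY2NAI6OjgCPj48AkJCQAJGRkQCSkpIAk5OTAJSUlACVlZUAlpaWAJeXlwCYmJgAmZmZAJqamgCbm5sAnJycAJ2dnQCenp4An5+fAKCgoAChoaEAoqKiAKOjowCkpKQApaWlAKampgCnp6cAqKioAKmpqQCqqqoAq6urAKysrACtra0Arq6uAK+vrwCwsLAAsbGxALKysgCzs7MAtLS0ALW1tQC2trYAt7e3ALi4uAC5ubkAurq6ALu7uwC8vLwAvb29AL6+vgC/v78AwMDAAMHBwQDCwsIAw8PDAMTExADFxcUAxsbGAMfHxwDIyMgAycnJAMrKygDLy8sAzMzMAM3NzQDOzs4Az8/PANDQ0ADR0dEA0tLSANPT0wDU1NQA1dXVANbW1gDX19cA2NjYANnZ2QDa2toA29vbANzc3ADd3d0A3t7eAN/f3wDg4OAA4eHhAOLi4gDj4+MA5OTkAOXl5QDm5uYA5+fnAOjo6ADp6ekA6urqAOvr6wDs7OwA7e3tAO7u7gDv7+8A8PDwAPHx8QDy8vIA8/PzAPT09AD19fUA9vb2APf39wD4+PgA+fn5APr6+gD7+/sA/Pz8AP39/QD+/v4A////AKGempeUkY6Mi4mIh4eHh4eIiYuMjpCSlZmhrLzKz8rBn5uYlZKPjYuJiIeHhoaHh4iJi42PkZOXnKSyws7PyMCdmZWSkI2LiYiHhoaFhoaHiImLjY+SlJieqbjH0M7Gv5qWk5CNi4mIhoWFhISFhYaIiYuNj5KVmqGtvszRzMO+l5OQjYuJh4aEhIODg4SFhoeJi42QkpabpLPDz9DJwb6UkI2LiIaFg4KCgYGCg4SFhoiKjZCTl52ouMfQzsbAvpCNioiFhIKBgIB/gICBgoSGiIqNj5OYoKy9y9DLw76+jYqHhYKBf35+fX1+fn+BgoSHiYyPk5miscHNzsjAvb+JhoSBf358fHt7e3x8fn+Bg4aIi4+TmqW1xc7MxL69v4WCgH58enl5eHh5eXp8fX+ChIeKjpObqLnIzcjAvLzAgX98enh3dnZ1dnZ3eHp7foCDhomNk52svcnKxL26vMB9e3h2dXRzcnJzc3R2d3l8foGEiI2Un7DAyce/urm8wXl2dHNxcG9vb3BwcXN1d3l8f4OHjJSis8LHwru3uLvBdXJwb21sbGxsbG1vcHJ0d3p9gYWLlqW2wsS9t7S2u8FwbmxqaWhoaGhpamxtb3J1eHt/hIuXqLjBv7izsrW7wGxqaGZlZWRkZWZnaGptb3J1eX2Ci5mqub66s6+wtLrAZ2VkYmFhYGFhYmNlZ2psb3N2e4GMm6y4urSurK6zub9jYV9eXV1dXV5fYGJkZmlscHR5gI2drre1rqmprLK4vl9dW1pZWVlZWltdXmFjZmltcXeAjp+us6+opKaqsLa8WlhXVlVVVVVWV1lbXWBjZmpvdYCQoa2uqKKgo6iutbtWVFNRUVFRUVJUVVhaXWBjZ2x0gJGiqqminZ2hpqyzuVFQTk1NTU1OT1BSVFdZXWBlanOBk6GmopuYmZ6kqrG3TUxKSUlJSUpLTU5RU1ZZXWJoc4OUoKGblZOWm6GorrVJR0ZFRUVFRkdJS01QU1ZaX2dzhJSdm5SPj5OZn6WsskVEQkJBQUJDREVHSk1QU1ddZnSFlJmUjYqLkJaco6mwQUA/Pj4+Pj9AQkRGSUxQVFtldYaSk42HhYiNk5mgp60+PDs6Ojo7PD0/QUNGSU1SWWZ2h4+MhYGBhIqQl52kqjo5ODc3Nzc4Ojs+QENGSlBYZniGioV+e32Bh42UmqGnNzY1NDQ0NDU3ODs9QENHTlhoeYSFfnh2eX6EipCXnaQ0MzIxMTExMjQ2ODo9QEVMWWl5gX53cnJ1e4GHjZSaoTEwLy4uLi8wMTM1Nzo+Q0xaa3h8d3BsbnJ4foSKkZedLy0sLCssLC0vMDI1ODxCTFtsdndwaWhqb3V7gYeNlJo="/>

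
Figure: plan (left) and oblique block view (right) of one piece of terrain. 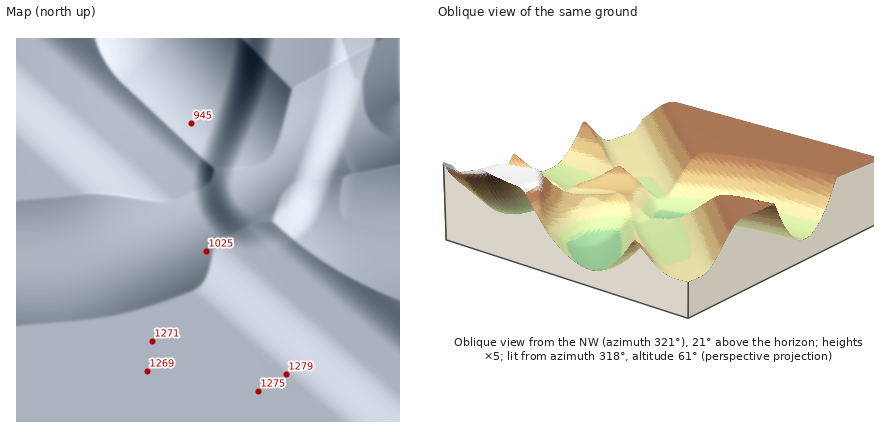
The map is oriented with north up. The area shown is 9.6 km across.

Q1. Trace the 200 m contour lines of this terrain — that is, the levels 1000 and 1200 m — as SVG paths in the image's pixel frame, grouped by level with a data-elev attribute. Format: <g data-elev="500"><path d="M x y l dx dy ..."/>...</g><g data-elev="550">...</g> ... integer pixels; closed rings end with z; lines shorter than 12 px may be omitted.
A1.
<g data-elev="1000"><path d="M16 242l52-5 32-6 36-13 31-16-1-4-38-34-16-20-3-8-4-20-1-16 2-3 14 5 26 16 28 22 24 21 4 11 1 16 13 22 8 20-1 6-3 3-47 19-42 12-41 9-74 7"/><path d="M348 236l-20-4-18-7 0-7 4-16 4-8 6-6 4 0 12 12 8 1 10 5 15 12 1 4-4 4-2 6-8 3z"/><path d="M330 169l-4-5-1-10 2-12 5-12 8-18 10-16 10-9 4-1 8 6 5 8 9 24 1 10-33 24-18 10z"/><path d="M207 38l27 26 5 12 2 18-3 20-7 18-11 15-6 5-6 1-7-3-25-24-43-52-4-8-2-10 0-8 3-10"/></g><g data-elev="1200"><path d="M375 422l-96-84-73-60-52 19-38 10-34 6-66 6"/><path d="M400 293l-16-2-3 1 19 18"/><path d="M16 209l62-7 22-5 7-3-91-87"/><path d="M250 38l0 10 12 35 24 31 38-20 26-28 20-12 10 0 20 3"/></g>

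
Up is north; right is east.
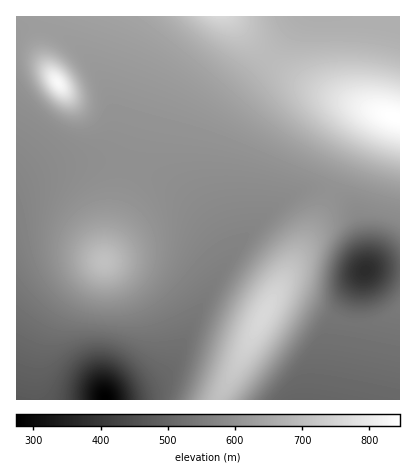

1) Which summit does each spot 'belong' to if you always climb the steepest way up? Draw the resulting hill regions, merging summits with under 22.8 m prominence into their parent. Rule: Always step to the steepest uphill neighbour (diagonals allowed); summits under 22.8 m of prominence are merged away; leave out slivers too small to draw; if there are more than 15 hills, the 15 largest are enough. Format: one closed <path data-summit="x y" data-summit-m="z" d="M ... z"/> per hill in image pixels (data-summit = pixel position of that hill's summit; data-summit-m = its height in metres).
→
<path data-summit="396 118" data-summit-m="846" d="M400 16l-98 0-31 38-46 50-12 22-6 20-1 26 3 16 25 64 18-24 20-20 20-14 8-4 18-1 10 3 16 8 11 12 9 34 2 24-6 10-6 20-18 100 64 0z"/><path data-summit="104 262" data-summit-m="705" d="M112 162l-30 0-20 3-24 8-22 13 0 214 88 0 50-19 12-8 7-9 28-60 27-44-2-8-17-30-27-29-34-21z"/><path data-summit="264 316" data-summit-m="759" d="M318 189l-14 0-12 5-20 14-26 28-35 50-38 78-7 9-22 13-39 14 231 0 18-100 6-20 6-10 0-10-6-34-5-14-15-14z"/><path data-summit="220 16" data-summit-m="757" d="M302 16l-286 0 0 16 12-5 14 0 10 3 18 10 22 24 16 30 5 20 0 16-6 18-13 10-27 6 51-1 26 7 18 9 20 14 20 19 16 24 10 23 5-7-1-4-21-52-4-16-1-26 4-20 9-20 9-14 43-46z"/><path data-summit="58 82" data-summit-m="831" d="M42 27l-14 0-12 5 0 152 30-15 46-10 8-4 7-7 6-18 0-16-3-14-6-16-12-20-22-24-18-10z"/>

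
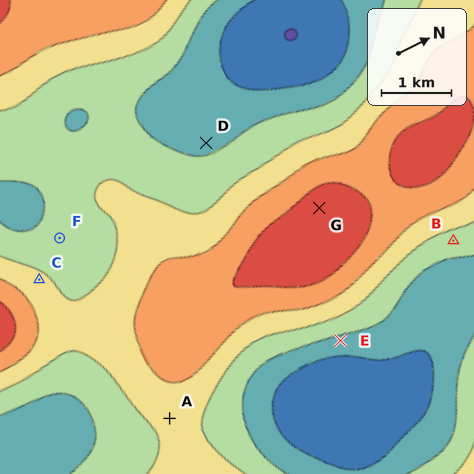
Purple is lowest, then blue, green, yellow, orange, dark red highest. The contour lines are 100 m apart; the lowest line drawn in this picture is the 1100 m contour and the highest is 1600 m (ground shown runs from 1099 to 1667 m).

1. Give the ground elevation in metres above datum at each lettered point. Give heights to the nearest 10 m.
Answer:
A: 1430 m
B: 1360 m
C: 1420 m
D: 1280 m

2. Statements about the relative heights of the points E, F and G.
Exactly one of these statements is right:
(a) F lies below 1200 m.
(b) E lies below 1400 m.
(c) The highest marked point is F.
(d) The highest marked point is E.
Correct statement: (b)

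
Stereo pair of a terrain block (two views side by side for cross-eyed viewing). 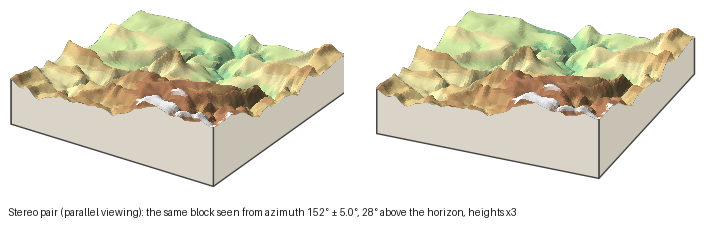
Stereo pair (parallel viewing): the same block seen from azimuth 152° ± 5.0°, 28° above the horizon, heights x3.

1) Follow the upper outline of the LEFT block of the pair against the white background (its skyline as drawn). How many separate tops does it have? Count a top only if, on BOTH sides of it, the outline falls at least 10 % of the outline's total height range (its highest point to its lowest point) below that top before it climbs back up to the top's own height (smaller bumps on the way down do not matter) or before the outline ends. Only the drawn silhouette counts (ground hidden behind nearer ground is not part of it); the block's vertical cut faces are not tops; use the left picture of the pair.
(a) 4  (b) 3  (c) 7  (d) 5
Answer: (a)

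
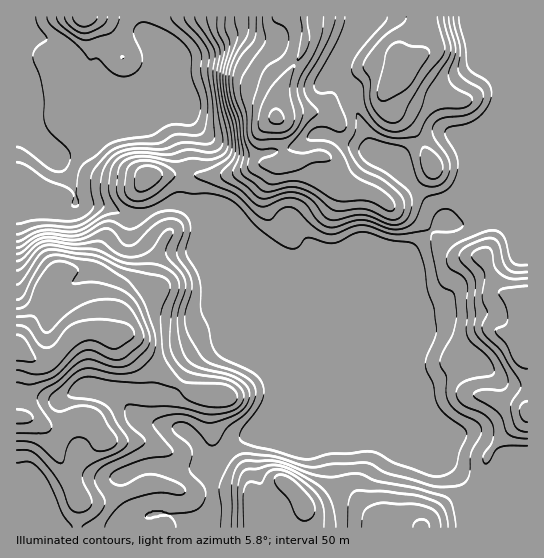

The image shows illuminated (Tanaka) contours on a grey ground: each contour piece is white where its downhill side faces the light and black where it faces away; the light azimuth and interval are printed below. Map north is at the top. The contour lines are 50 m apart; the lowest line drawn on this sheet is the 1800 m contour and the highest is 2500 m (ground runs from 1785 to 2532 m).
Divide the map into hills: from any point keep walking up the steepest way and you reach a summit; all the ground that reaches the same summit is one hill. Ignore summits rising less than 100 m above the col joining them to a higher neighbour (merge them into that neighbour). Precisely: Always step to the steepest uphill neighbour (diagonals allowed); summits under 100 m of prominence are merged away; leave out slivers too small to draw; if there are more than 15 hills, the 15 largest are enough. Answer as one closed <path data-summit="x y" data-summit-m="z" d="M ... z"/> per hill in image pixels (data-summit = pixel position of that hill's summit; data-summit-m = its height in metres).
<path data-summit="17 347" data-summit-m="2532" d="M34 36l-18 5 0 486 195 1 2-30-5-32 10-5 16-17 12-7 19-26 6-12 0-17-3-8-57-136-12-12-7-15-16-8 5-2 2-36-7-20-12-22-3-9-52-22-12 0-6 4-10 0-6-3-8-10 1-25-3-7-7-7-8-4z"/><path data-summit="277 118" data-summit-m="2510" d="M527 16l-22 1 0 64-5-10-15-12-3 0-11 9-24 25-3 6 4 27 8 9-6-2-16 2-28 16-5 4 5 22-28-25-7-3-14-34-5-22-13-18 4-20 12-24 0-15-212 0 0 10 2 7 16 17 0 16-4 8-18 15-9 3-21 1 52 21 3 9 12 22 7 20-2 36-5 2 13 5 9 13 93 38 20-6 94 0 6-2 24-24 14 0 21-4 13-8 18 0 6 4 21-1z"/><path data-summit="527 350" data-summit-m="2350" d="M501 215l-18 0-13 8-21 4-14 0-24 24-6 2-94 0-14 6-12-2-82-34-5-2-1 2 234 234 16 7 36 39 20-8 25-1 0-275-21 0z"/><path data-summit="287 485" data-summit-m="2336" d="M213 240l55 134 3 8 0 17-6 12-12 15-2 7-17 11-16 17-10 5 5 32-1 29 129 1 0-17-6-37 0-27-56-136-6-10z"/><path data-summit="422 527" data-summit-m="2309" d="M275 303l60 144 0 27 5 27 2 27 186-1-1-32-24 0-21 8-35-39-16-7z"/><path data-summit="398 78" data-summit-m="2440" d="M505 16l-149 1-1 14-12 24-4 20 13 18 5 22 14 34 7 3 24 23 3 1 0-5-4-16 5-4 28-16 21-1-8-12-3-23 3-6 24-25 11-9 3 0 15 12 5 10z"/><path data-summit="85 17" data-summit-m="2037" d="M142 16l-125 0-1 23 7 1 11-4 24 8 7 7 3 7-1 25 8 10 6 3 10 0 6-4 33 0 16-7 11-11 6-13-3-14-16-17z"/>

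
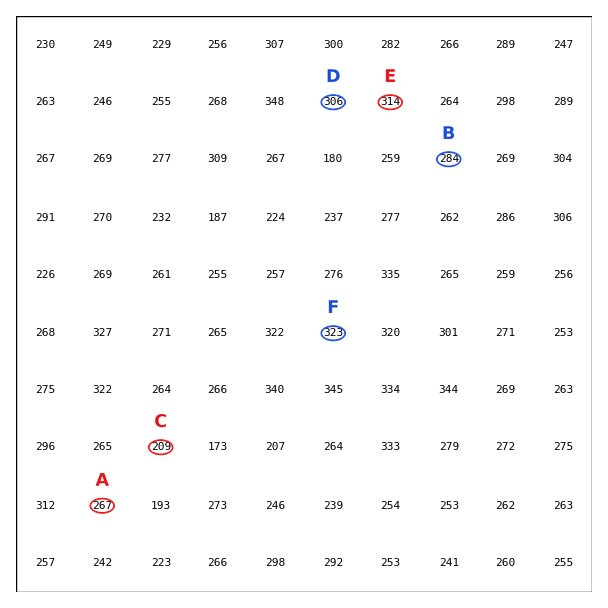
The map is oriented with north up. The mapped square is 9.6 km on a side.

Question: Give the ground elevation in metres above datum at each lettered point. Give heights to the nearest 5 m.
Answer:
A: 265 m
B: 285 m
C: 210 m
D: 305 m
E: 315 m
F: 325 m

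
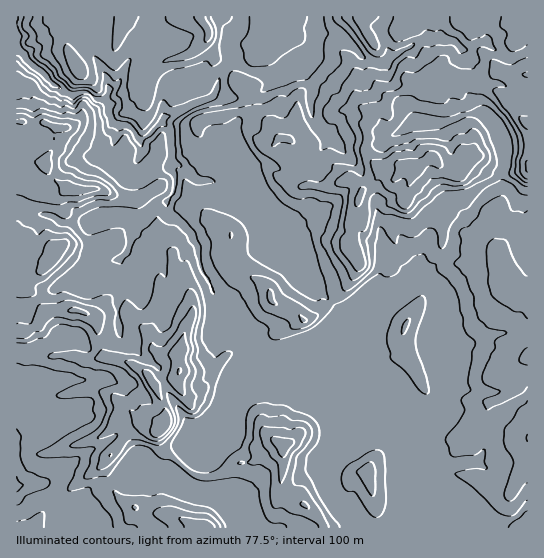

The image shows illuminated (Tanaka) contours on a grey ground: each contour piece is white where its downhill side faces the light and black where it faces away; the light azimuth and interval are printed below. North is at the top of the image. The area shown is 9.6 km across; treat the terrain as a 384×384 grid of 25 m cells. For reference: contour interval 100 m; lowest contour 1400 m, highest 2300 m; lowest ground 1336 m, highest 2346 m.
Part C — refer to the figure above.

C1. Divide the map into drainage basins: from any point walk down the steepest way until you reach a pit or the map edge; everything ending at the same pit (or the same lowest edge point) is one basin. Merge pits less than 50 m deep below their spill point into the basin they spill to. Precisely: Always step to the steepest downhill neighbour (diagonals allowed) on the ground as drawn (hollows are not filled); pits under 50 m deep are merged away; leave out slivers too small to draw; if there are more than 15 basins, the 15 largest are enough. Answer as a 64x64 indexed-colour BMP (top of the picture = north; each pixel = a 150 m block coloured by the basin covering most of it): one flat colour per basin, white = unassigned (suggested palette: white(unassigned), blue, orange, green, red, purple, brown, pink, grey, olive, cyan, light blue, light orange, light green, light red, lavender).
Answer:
<image width="64" height="64" href="data:image/bmp;base64,Qk12CAAAAAAAAHYAAAAoAAAAQAAAAEAAAAABAAQAAAAAAAAIAAATCwAAEwsAABAAAAAAAAAA////ALR3HwAOf/8ALKAsACgn1gC9Z5QAS1aMAMJ34wB/f38AIr28AM++FwDox64AeLv/AIrfmACWmP8A1bDFACIiIiIiIiIiIiIiMzMzMzMzMzMRERERERERERERERERIiIiIiIiIiIiIjMzMzMzMzMzMxEREREREREREREREREiIiIiIiIiIzMzMzMzMzMzMzMxERERERERERERERERESIiIiIiIiMzMzMzMzMzMzMzERERERERERERERERERERIiIiIiIiMzMzMzMzMzMzMzEREREREREREREREREREREiIiIiIiIzMzMzMzMzMzMzMRERERERERERERERERERESIiIiIiIjMzMzMzMRMzMzMxERERERERERERERERERERIiIiIiIjMzMzMzERERMzMzEREREREREREREREREREREiIiIiIiMzMzMzEREREREzMRERERERERERERERERERESIiIiIiIjMzMzERERERERMxERERERERERERERERERERIiIiIiIiIzMzERERERERETEREREREREREREREREREREiIiIiIiIiMzMRERERERERERERERERERERERERERERESIiIiIiIiIjMxERERERERERERERERERERERERERERERIiIiIiIiIiIiIREREREREREREREREREREREREREREREiIiIiIiIiIiIhERERERERERERERERERERERERERERESIiIiIiIiIiIhERERERERERERERERERERERERERERERIiIiIiIiIiIiEREREREREREREREREREREREREREREREiIiIiIiIiIiERERERERERERERERERERERERERERERESIiIiIiIiIiIRERERERERERERERERERERERERERERERIiIiIiIiIiIREREREREREREREREREREREREREREREREiIiIiIiIiERERERERERERERERERERERERERERERERESIiIiIiIRERERERERERERERERERERERERERERERERERIiIiIiIhEREREREREREREREREREREREREREREREREREiIiIiIhERERERERERERERERERERERERERERERERERERIiIiIiERERERERERERERERERERERERERERERERERERERIiIiIREREREREREREREREREREREREREREREREREREREiIiIRERERERERERERERERERERERERERERERERERERERERERERERERERERERERERERERERERERERERERERERERERERERERERERERERERERERERERERERERERERERERERERERERERERERERERERERERERERERERERERERERERERERERERERERERERERERERERERERERERERERERERERERERERERERERERERERERERERERERERERERERERERERERERERERERERERERERERERERERERERERERERERERERERERERERERERERERERERERERERERERERERERERERERERERERERERERERERERERERERERERERERERERERERERERERERERERERERERERERERERERERERERERERERERERERERERERERERERERERERERERERERERERERERERERERERERERERERERERERERERERERERERERERERERERERERERERERERERERERERERERERERERERERERERERERERERERERERERERERERERERERERERERERERERERERERERERERERERERERERERERERERERERERERERERERERERERERERERERERERERERERERERERERERERERERERERERERERERERERERERERERERERERERERERERERERERERERERERERERERERERERERERERERERERERERERERERERERERERERERERERERERERERERERERERERERERERERERERERERERERERERERERERERERERERERERERERERERERERERERERERERERERERERERERERERERERERERERERERERERERERERERERERERERERERERERERERERERERERERERERERERERERERERERERERERERERERERERERERERERERERERERERERERERERERERERERERERERERERERERERERERERERERERERERERERERERERERERERERERERERERERERERERERERERERERERERERERERERERERERERERERERERERERERERERERERERERERERERERERERERERERERERERERERERERERERERERERERERERERERERERERERERERERERERERERERERERERERERERERERERERERERERERERERERERERERERERERERERERERERERERERERERERERERERERERERERERERERERERERERERERERERERERERERERERERERERERERERERERERERERERERERERERERERERERERERERERERERERERERERERERERERERERERERERERERERERERERERERERERERERERERERERERERERERERERERERERERERERERERERERERERERERERERERERERERERERERERERERERERERERERERERERERERERERERERERERERERERERERERERERERERERERERERERERERERERERERERERERERERERERERERERERERERERERERERERERERERERERERERERERERERERERERERERERER"/>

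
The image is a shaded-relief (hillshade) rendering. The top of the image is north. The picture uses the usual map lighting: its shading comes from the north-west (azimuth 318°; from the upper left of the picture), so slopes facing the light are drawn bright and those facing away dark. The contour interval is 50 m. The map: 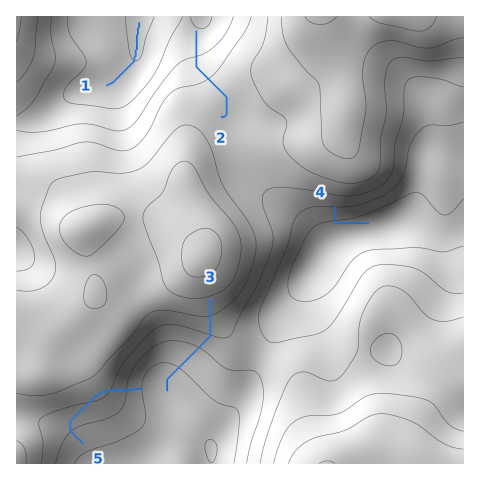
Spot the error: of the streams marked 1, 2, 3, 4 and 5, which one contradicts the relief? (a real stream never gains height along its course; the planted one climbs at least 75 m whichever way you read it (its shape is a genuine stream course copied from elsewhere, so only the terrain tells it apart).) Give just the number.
5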